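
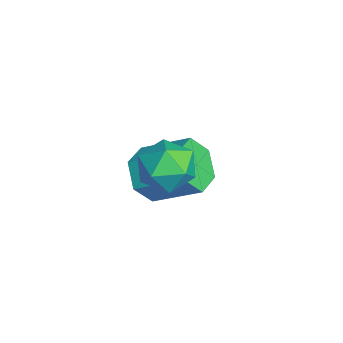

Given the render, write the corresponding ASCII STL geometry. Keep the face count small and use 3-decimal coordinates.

solid 
facet normal -0.723 0.585 0.366
outer loop
vertex -0.444 -3.412 1.079
vertex -0.449 -3.891 1.834
vertex 0.088 -3.18 1.759
endloop
endfacet
facet normal -0.305 0.949 -0.085
outer loop
vertex -0.444 -3.412 1.079
vertex 0.088 -3.18 1.759
vertex 0.397 -3.156 0.921
endloop
endfacet
facet normal -0.323 0.618 -0.717
outer loop
vertex -0.444 -3.412 1.079
vertex 0.397 -3.156 0.921
vertex 0.051 -3.85 0.478
endloop
endfacet
facet normal -0.752 0.051 -0.657
outer loop
vertex -0.444 -3.412 1.079
vertex 0.051 -3.85 0.478
vertex -0.472 -4.305 1.042
endloop
endfacet
facet normal -0.999 0.031 0.013
outer loop
vertex -0.444 -3.412 1.079
vertex -0.472 -4.305 1.042
vertex -0.449 -3.891 1.834
endloop
endfacet
facet normal 0.364 0.918 0.160
outer loop
vertex 0.397 -3.156 0.921
vertex 0.088 -3.18 1.759
vertex 0.912 -3.475 1.578
endloop
endfacet
facet normal -0.312 0.330 0.891
outer loop
vertex 0.088 -3.18 1.759
vertex -0.449 -3.891 1.834
vertex 0.389 -3.93 2.142
endloop
endfacet
facet normal -0.759 -0.568 0.319
outer loop
vertex -0.449 -3.891 1.834
vertex -0.472 -4.305 1.042
vertex 0.043 -4.624 1.699
endloop
endfacet
facet normal -0.359 -0.535 -0.765
outer loop
vertex -0.472 -4.305 1.042
vertex 0.051 -3.85 0.478
vertex 0.352 -4.6 0.861
endloop
endfacet
facet normal 0.334 0.383 -0.861
outer loop
vertex 0.051 -3.85 0.478
vertex 0.397 -3.156 0.921
vertex 0.889 -3.889 0.786
endloop
endfacet
facet normal 0.752 -0.051 0.657
outer loop
vertex 0.884 -4.368 1.541
vertex 0.912 -3.475 1.578
vertex 0.389 -3.93 2.142
endloop
endfacet
facet normal 0.323 -0.618 0.717
outer loop
vertex 0.884 -4.368 1.541
vertex 0.389 -3.93 2.142
vertex 0.043 -4.624 1.699
endloop
endfacet
facet normal 0.305 -0.949 0.085
outer loop
vertex 0.884 -4.368 1.541
vertex 0.043 -4.624 1.699
vertex 0.352 -4.6 0.861
endloop
endfacet
facet normal 0.723 -0.585 -0.366
outer loop
vertex 0.884 -4.368 1.541
vertex 0.352 -4.6 0.861
vertex 0.889 -3.889 0.786
endloop
endfacet
facet normal 0.999 -0.031 -0.013
outer loop
vertex 0.884 -4.368 1.541
vertex 0.889 -3.889 0.786
vertex 0.912 -3.475 1.578
endloop
endfacet
facet normal 0.359 0.535 0.765
outer loop
vertex 0.389 -3.93 2.142
vertex 0.912 -3.475 1.578
vertex 0.088 -3.18 1.759
endloop
endfacet
facet normal -0.334 -0.383 0.861
outer loop
vertex 0.043 -4.624 1.699
vertex 0.389 -3.93 2.142
vertex -0.449 -3.891 1.834
endloop
endfacet
facet normal -0.364 -0.918 -0.160
outer loop
vertex 0.352 -4.6 0.861
vertex 0.043 -4.624 1.699
vertex -0.472 -4.305 1.042
endloop
endfacet
facet normal 0.312 -0.330 -0.891
outer loop
vertex 0.889 -3.889 0.786
vertex 0.352 -4.6 0.861
vertex 0.051 -3.85 0.478
endloop
endfacet
facet normal 0.759 0.568 -0.319
outer loop
vertex 0.912 -3.475 1.578
vertex 0.889 -3.889 0.786
vertex 0.397 -3.156 0.921
endloop
endfacet
facet normal -0.375 -0.770 -0.516
outer loop
vertex -1.851 -4.574 -1.568
vertex -2.631 -4.118 -1.681
vertex -1.962 -4.035 -2.292
endloop
endfacet
facet normal 0.919 -0.235 -0.316
outer loop
vertex -1.851 -4.574 -1.568
vertex -1.962 -4.035 -2.292
vertex -1.21 -3.257 -0.685
endloop
endfacet
facet normal 0.919 -0.237 -0.315
outer loop
vertex -1.21 -3.257 -0.685
vertex -1.962 -4.035 -2.292
vertex -1.32 -2.718 -1.41
endloop
endfacet
facet normal 0.374 0.770 0.516
outer loop
vertex -1.21 -3.257 -0.685
vertex -1.32 -2.718 -1.41
vertex -1.989 -2.802 -0.799
endloop
endfacet
facet normal -0.375 -0.770 -0.516
outer loop
vertex -1.962 -4.035 -2.292
vertex -2.631 -4.118 -1.681
vertex -2.741 -3.579 -2.406
endloop
endfacet
facet normal 0.355 0.395 -0.848
outer loop
vertex -1.962 -4.035 -2.292
vertex -2.741 -3.579 -2.406
vertex -1.32 -2.718 -1.41
endloop
endfacet
facet normal 0.355 0.395 -0.847
outer loop
vertex -1.32 -2.718 -1.41
vertex -2.741 -3.579 -2.406
vertex -2.1 -2.262 -1.524
endloop
endfacet
facet normal 0.375 0.770 0.516
outer loop
vertex -1.32 -2.718 -1.41
vertex -2.1 -2.262 -1.524
vertex -1.989 -2.802 -0.799
endloop
endfacet
facet normal -0.374 -0.770 -0.516
outer loop
vertex -2.741 -3.579 -2.406
vertex -2.631 -4.118 -1.681
vertex -3.41 -3.663 -1.795
endloop
endfacet
facet normal -0.565 0.631 -0.532
outer loop
vertex -2.741 -3.579 -2.406
vertex -3.41 -3.663 -1.795
vertex -2.1 -2.262 -1.524
endloop
endfacet
facet normal -0.565 0.631 -0.531
outer loop
vertex -2.1 -2.262 -1.524
vertex -3.41 -3.663 -1.795
vertex -2.769 -2.346 -0.912
endloop
endfacet
facet normal 0.375 0.770 0.516
outer loop
vertex -2.1 -2.262 -1.524
vertex -2.769 -2.346 -0.912
vertex -1.989 -2.802 -0.799
endloop
endfacet
facet normal -0.374 -0.770 -0.516
outer loop
vertex -3.41 -3.663 -1.795
vertex -2.631 -4.118 -1.681
vertex -3.3 -4.202 -1.07
endloop
endfacet
facet normal -0.919 0.236 0.315
outer loop
vertex -3.41 -3.663 -1.795
vertex -3.3 -4.202 -1.07
vertex -2.769 -2.346 -0.912
endloop
endfacet
facet normal -0.919 0.236 0.317
outer loop
vertex -2.769 -2.346 -0.912
vertex -3.3 -4.202 -1.07
vertex -2.658 -2.885 -0.188
endloop
endfacet
facet normal 0.375 0.770 0.516
outer loop
vertex -2.769 -2.346 -0.912
vertex -2.658 -2.885 -0.188
vertex -1.989 -2.802 -0.799
endloop
endfacet
facet normal -0.375 -0.770 -0.516
outer loop
vertex -3.3 -4.202 -1.07
vertex -2.631 -4.118 -1.681
vertex -2.52 -4.658 -0.956
endloop
endfacet
facet normal -0.355 -0.395 0.848
outer loop
vertex -3.3 -4.202 -1.07
vertex -2.52 -4.658 -0.956
vertex -2.658 -2.885 -0.188
endloop
endfacet
facet normal -0.355 -0.395 0.847
outer loop
vertex -2.658 -2.885 -0.188
vertex -2.52 -4.658 -0.956
vertex -1.879 -3.341 -0.074
endloop
endfacet
facet normal 0.375 0.770 0.516
outer loop
vertex -2.658 -2.885 -0.188
vertex -1.879 -3.341 -0.074
vertex -1.989 -2.802 -0.799
endloop
endfacet
facet normal -0.375 -0.770 -0.516
outer loop
vertex -2.52 -4.658 -0.956
vertex -2.631 -4.118 -1.681
vertex -1.851 -4.574 -1.568
endloop
endfacet
facet normal 0.565 -0.631 0.531
outer loop
vertex -2.52 -4.658 -0.956
vertex -1.851 -4.574 -1.568
vertex -1.879 -3.341 -0.074
endloop
endfacet
facet normal 0.565 -0.631 0.532
outer loop
vertex -1.879 -3.341 -0.074
vertex -1.851 -4.574 -1.568
vertex -1.21 -3.257 -0.685
endloop
endfacet
facet normal 0.374 0.770 0.516
outer loop
vertex -1.879 -3.341 -0.074
vertex -1.21 -3.257 -0.685
vertex -1.989 -2.802 -0.799
endloop
endfacet

endsolid


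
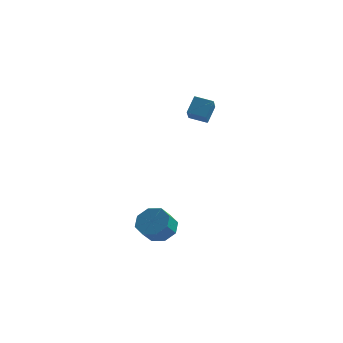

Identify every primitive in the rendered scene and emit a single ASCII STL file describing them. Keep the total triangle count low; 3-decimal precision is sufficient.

solid 
facet normal 0.232 0.660 -0.715
outer loop
vertex -2.969 -2.577 -3.033
vertex -3.846 -2.737 -3.465
vertex -3.509 -2.11 -2.777
endloop
endfacet
facet normal 0.663 0.431 0.613
outer loop
vertex -2.969 -2.577 -3.033
vertex -3.509 -2.11 -2.777
vertex -3.238 -3.342 -2.204
endloop
endfacet
facet normal 0.664 0.430 0.612
outer loop
vertex -3.238 -3.342 -2.204
vertex -3.509 -2.11 -2.777
vertex -3.777 -2.876 -1.947
endloop
endfacet
facet normal -0.230 -0.660 0.715
outer loop
vertex -3.238 -3.342 -2.204
vertex -3.777 -2.876 -1.947
vertex -4.114 -3.503 -2.635
endloop
endfacet
facet normal 0.231 0.660 -0.715
outer loop
vertex -3.509 -2.11 -2.777
vertex -3.846 -2.737 -3.465
vertex -4.245 -2.011 -2.923
endloop
endfacet
facet normal -0.034 0.740 0.672
outer loop
vertex -3.509 -2.11 -2.777
vertex -4.245 -2.011 -2.923
vertex -3.777 -2.876 -1.947
endloop
endfacet
facet normal -0.034 0.740 0.672
outer loop
vertex -3.777 -2.876 -1.947
vertex -4.245 -2.011 -2.923
vertex -4.514 -2.776 -2.094
endloop
endfacet
facet normal -0.232 -0.660 0.715
outer loop
vertex -3.777 -2.876 -1.947
vertex -4.514 -2.776 -2.094
vertex -4.114 -3.503 -2.635
endloop
endfacet
facet normal 0.231 0.660 -0.714
outer loop
vertex -4.245 -2.011 -2.923
vertex -3.846 -2.737 -3.465
vertex -4.748 -2.337 -3.387
endloop
endfacet
facet normal -0.711 0.616 0.338
outer loop
vertex -4.245 -2.011 -2.923
vertex -4.748 -2.337 -3.387
vertex -4.514 -2.776 -2.094
endloop
endfacet
facet normal -0.713 0.615 0.338
outer loop
vertex -4.514 -2.776 -2.094
vertex -4.748 -2.337 -3.387
vertex -5.016 -3.103 -2.558
endloop
endfacet
facet normal -0.231 -0.660 0.715
outer loop
vertex -4.514 -2.776 -2.094
vertex -5.016 -3.103 -2.558
vertex -4.114 -3.503 -2.635
endloop
endfacet
facet normal 0.231 0.660 -0.715
outer loop
vertex -4.748 -2.337 -3.387
vertex -3.846 -2.737 -3.465
vertex -4.722 -2.898 -3.896
endloop
endfacet
facet normal -0.972 0.131 -0.194
outer loop
vertex -4.748 -2.337 -3.387
vertex -4.722 -2.898 -3.896
vertex -5.016 -3.103 -2.558
endloop
endfacet
facet normal -0.972 0.132 -0.193
outer loop
vertex -5.016 -3.103 -2.558
vertex -4.722 -2.898 -3.896
vertex -4.991 -3.663 -3.067
endloop
endfacet
facet normal -0.232 -0.660 0.715
outer loop
vertex -5.016 -3.103 -2.558
vertex -4.991 -3.663 -3.067
vertex -4.114 -3.503 -2.635
endloop
endfacet
facet normal 0.230 0.660 -0.715
outer loop
vertex -4.722 -2.898 -3.896
vertex -3.846 -2.737 -3.465
vertex -4.183 -3.364 -4.153
endloop
endfacet
facet normal -0.664 -0.430 -0.612
outer loop
vertex -4.722 -2.898 -3.896
vertex -4.183 -3.364 -4.153
vertex -4.991 -3.663 -3.067
endloop
endfacet
facet normal -0.663 -0.431 -0.612
outer loop
vertex -4.991 -3.663 -3.067
vertex -4.183 -3.364 -4.153
vertex -4.451 -4.13 -3.323
endloop
endfacet
facet normal -0.232 -0.660 0.715
outer loop
vertex -4.991 -3.663 -3.067
vertex -4.451 -4.13 -3.323
vertex -4.114 -3.503 -2.635
endloop
endfacet
facet normal 0.232 0.660 -0.715
outer loop
vertex -4.183 -3.364 -4.153
vertex -3.846 -2.737 -3.465
vertex -3.446 -3.464 -4.006
endloop
endfacet
facet normal 0.034 -0.740 -0.672
outer loop
vertex -4.183 -3.364 -4.153
vertex -3.446 -3.464 -4.006
vertex -4.451 -4.13 -3.323
endloop
endfacet
facet normal 0.034 -0.740 -0.672
outer loop
vertex -4.451 -4.13 -3.323
vertex -3.446 -3.464 -4.006
vertex -3.715 -4.229 -3.177
endloop
endfacet
facet normal -0.231 -0.660 0.715
outer loop
vertex -4.451 -4.13 -3.323
vertex -3.715 -4.229 -3.177
vertex -4.114 -3.503 -2.635
endloop
endfacet
facet normal 0.231 0.660 -0.715
outer loop
vertex -3.446 -3.464 -4.006
vertex -3.846 -2.737 -3.465
vertex -2.944 -3.137 -3.542
endloop
endfacet
facet normal 0.712 -0.616 -0.337
outer loop
vertex -3.446 -3.464 -4.006
vertex -2.944 -3.137 -3.542
vertex -3.715 -4.229 -3.177
endloop
endfacet
facet normal 0.712 -0.616 -0.339
outer loop
vertex -3.715 -4.229 -3.177
vertex -2.944 -3.137 -3.542
vertex -3.212 -3.903 -2.713
endloop
endfacet
facet normal -0.231 -0.660 0.714
outer loop
vertex -3.715 -4.229 -3.177
vertex -3.212 -3.903 -2.713
vertex -4.114 -3.503 -2.635
endloop
endfacet
facet normal 0.232 0.660 -0.715
outer loop
vertex -2.944 -3.137 -3.542
vertex -3.846 -2.737 -3.465
vertex -2.969 -2.577 -3.033
endloop
endfacet
facet normal 0.972 -0.132 0.193
outer loop
vertex -2.944 -3.137 -3.542
vertex -2.969 -2.577 -3.033
vertex -3.212 -3.903 -2.713
endloop
endfacet
facet normal 0.972 -0.131 0.194
outer loop
vertex -3.212 -3.903 -2.713
vertex -2.969 -2.577 -3.033
vertex -3.238 -3.342 -2.204
endloop
endfacet
facet normal -0.231 -0.660 0.715
outer loop
vertex -3.212 -3.903 -2.713
vertex -3.238 -3.342 -2.204
vertex -4.114 -3.503 -2.635
endloop
endfacet
facet normal -0.971 0.019 0.239
outer loop
vertex -3.234 0.4 3.709
vertex -2.994 1.117 4.628
vertex -3.435 1.644 2.79
endloop
endfacet
facet normal -0.202 -0.603 -0.772
outer loop
vertex -2.386 1.623 2.532
vertex -3.234 0.4 3.709
vertex -3.435 1.644 2.79
endloop
endfacet
facet normal -0.971 0.019 0.239
outer loop
vertex -3.435 1.644 2.79
vertex -2.994 1.117 4.628
vertex -3.195 2.361 3.709
endloop
endfacet
facet normal -0.129 0.798 -0.589
outer loop
vertex -3.195 2.361 3.709
vertex -2.386 1.623 2.532
vertex -3.435 1.644 2.79
endloop
endfacet
facet normal 0.129 -0.798 0.589
outer loop
vertex -3.234 0.4 3.709
vertex -1.945 1.096 4.37
vertex -2.994 1.117 4.628
endloop
endfacet
facet normal -0.202 -0.603 -0.772
outer loop
vertex -2.185 0.379 3.451
vertex -3.234 0.4 3.709
vertex -2.386 1.623 2.532
endloop
endfacet
facet normal 0.129 -0.798 0.589
outer loop
vertex -2.185 0.379 3.451
vertex -1.945 1.096 4.37
vertex -3.234 0.4 3.709
endloop
endfacet
facet normal 0.202 0.603 0.772
outer loop
vertex -2.994 1.117 4.628
vertex -1.945 1.096 4.37
vertex -3.195 2.361 3.709
endloop
endfacet
facet normal -0.129 0.798 -0.589
outer loop
vertex -2.146 2.34 3.451
vertex -2.386 1.623 2.532
vertex -3.195 2.361 3.709
endloop
endfacet
facet normal 0.202 0.603 0.772
outer loop
vertex -3.195 2.361 3.709
vertex -1.945 1.096 4.37
vertex -2.146 2.34 3.451
endloop
endfacet
facet normal 0.971 -0.019 -0.239
outer loop
vertex -2.146 2.34 3.451
vertex -2.185 0.379 3.451
vertex -2.386 1.623 2.532
endloop
endfacet
facet normal 0.971 -0.019 -0.239
outer loop
vertex -1.945 1.096 4.37
vertex -2.185 0.379 3.451
vertex -2.146 2.34 3.451
endloop
endfacet

endsolid


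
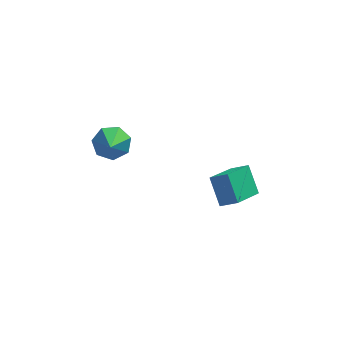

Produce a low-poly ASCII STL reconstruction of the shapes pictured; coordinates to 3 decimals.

solid 
facet normal -0.523 -0.738 0.426
outer loop
vertex 3.305 -0.041 -2.396
vertex 2.876 0.915 -1.267
vertex 2.531 0.213 -2.905
endloop
endfacet
facet normal 0.278 -0.621 -0.733
outer loop
vertex 3.544 1.645 -3.733
vertex 3.305 -0.041 -2.396
vertex 2.531 0.213 -2.905
endloop
endfacet
facet normal -0.523 -0.738 0.426
outer loop
vertex 2.531 0.213 -2.905
vertex 2.876 0.915 -1.267
vertex 2.102 1.169 -1.776
endloop
endfacet
facet normal -0.806 0.264 -0.530
outer loop
vertex 2.102 1.169 -1.776
vertex 3.544 1.645 -3.733
vertex 2.531 0.213 -2.905
endloop
endfacet
facet normal 0.806 -0.264 0.530
outer loop
vertex 3.305 -0.041 -2.396
vertex 3.889 2.347 -2.095
vertex 2.876 0.915 -1.267
endloop
endfacet
facet normal 0.278 -0.621 -0.733
outer loop
vertex 4.318 1.391 -3.224
vertex 3.305 -0.041 -2.396
vertex 3.544 1.645 -3.733
endloop
endfacet
facet normal 0.806 -0.264 0.530
outer loop
vertex 4.318 1.391 -3.224
vertex 3.889 2.347 -2.095
vertex 3.305 -0.041 -2.396
endloop
endfacet
facet normal -0.278 0.621 0.733
outer loop
vertex 2.876 0.915 -1.267
vertex 3.889 2.347 -2.095
vertex 2.102 1.169 -1.776
endloop
endfacet
facet normal -0.806 0.264 -0.530
outer loop
vertex 3.115 2.601 -2.604
vertex 3.544 1.645 -3.733
vertex 2.102 1.169 -1.776
endloop
endfacet
facet normal -0.278 0.621 0.733
outer loop
vertex 2.102 1.169 -1.776
vertex 3.889 2.347 -2.095
vertex 3.115 2.601 -2.604
endloop
endfacet
facet normal 0.523 0.738 -0.426
outer loop
vertex 3.115 2.601 -2.604
vertex 4.318 1.391 -3.224
vertex 3.544 1.645 -3.733
endloop
endfacet
facet normal 0.523 0.738 -0.426
outer loop
vertex 3.889 2.347 -2.095
vertex 4.318 1.391 -3.224
vertex 3.115 2.601 -2.604
endloop
endfacet
facet normal 0.009 0.778 -0.628
outer loop
vertex -1.468 1.372 -0.049
vertex -2.201 1.694 0.339
vertex -1.349 1.85 0.545
endloop
endfacet
facet normal 0.916 -0.381 0.123
outer loop
vertex -1.468 1.372 -0.049
vertex -1.349 1.85 0.545
vertex -2.219 0.106 1.621
endloop
endfacet
facet normal 0.009 0.778 -0.628
outer loop
vertex -1.349 1.85 0.545
vertex -2.201 1.694 0.339
vertex -1.872 2.211 0.985
endloop
endfacet
facet normal 0.682 0.106 0.724
outer loop
vertex -1.349 1.85 0.545
vertex -1.872 2.211 0.985
vertex -2.219 0.106 1.621
endloop
endfacet
facet normal 0.009 0.778 -0.628
outer loop
vertex -1.872 2.211 0.985
vertex -2.201 1.694 0.339
vertex -2.642 2.182 0.938
endloop
endfacet
facet normal -0.069 0.299 0.952
outer loop
vertex -1.872 2.211 0.985
vertex -2.642 2.182 0.938
vertex -2.219 0.106 1.621
endloop
endfacet
facet normal 0.009 0.778 -0.628
outer loop
vertex -2.642 2.182 0.938
vertex -2.201 1.694 0.339
vertex -3.08 1.786 0.441
endloop
endfacet
facet normal -0.770 0.053 0.636
outer loop
vertex -2.642 2.182 0.938
vertex -3.08 1.786 0.441
vertex -2.219 0.106 1.621
endloop
endfacet
facet normal 0.009 0.778 -0.628
outer loop
vertex -3.08 1.786 0.441
vertex -2.201 1.694 0.339
vertex -2.856 1.32 -0.133
endloop
endfacet
facet normal -0.894 -0.448 0.015
outer loop
vertex -3.08 1.786 0.441
vertex -2.856 1.32 -0.133
vertex -2.219 0.106 1.621
endloop
endfacet
facet normal 0.009 0.778 -0.628
outer loop
vertex -2.856 1.32 -0.133
vertex -2.201 1.694 0.339
vertex -2.139 1.136 -0.351
endloop
endfacet
facet normal -0.347 -0.825 -0.445
outer loop
vertex -2.856 1.32 -0.133
vertex -2.139 1.136 -0.351
vertex -2.219 0.106 1.621
endloop
endfacet
facet normal 0.009 0.778 -0.628
outer loop
vertex -2.139 1.136 -0.351
vertex -2.201 1.694 0.339
vertex -1.468 1.372 -0.049
endloop
endfacet
facet normal 0.458 -0.795 -0.397
outer loop
vertex -2.139 1.136 -0.351
vertex -1.468 1.372 -0.049
vertex -2.219 0.106 1.621
endloop
endfacet

endsolid


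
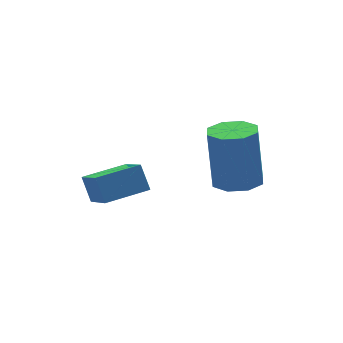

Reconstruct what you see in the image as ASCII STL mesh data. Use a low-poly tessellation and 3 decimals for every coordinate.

solid 
facet normal -0.993 0.099 -0.072
outer loop
vertex -2.702 0.702 1.062
vertex -2.697 1.287 1.797
vertex -2.492 2.037 -0.002
endloop
endfacet
facet normal -0.005 -0.623 -0.782
outer loop
vertex -1.043 1.893 0.103
vertex -2.702 0.702 1.062
vertex -2.492 2.037 -0.002
endloop
endfacet
facet normal -0.993 0.099 -0.072
outer loop
vertex -2.492 2.037 -0.002
vertex -2.697 1.287 1.797
vertex -2.487 2.622 0.733
endloop
endfacet
facet normal 0.122 0.776 -0.619
outer loop
vertex -2.487 2.622 0.733
vertex -1.043 1.893 0.103
vertex -2.492 2.037 -0.002
endloop
endfacet
facet normal -0.122 -0.776 0.619
outer loop
vertex -2.702 0.702 1.062
vertex -1.248 1.143 1.902
vertex -2.697 1.287 1.797
endloop
endfacet
facet normal -0.005 -0.623 -0.782
outer loop
vertex -1.253 0.558 1.167
vertex -2.702 0.702 1.062
vertex -1.043 1.893 0.103
endloop
endfacet
facet normal -0.122 -0.776 0.619
outer loop
vertex -1.253 0.558 1.167
vertex -1.248 1.143 1.902
vertex -2.702 0.702 1.062
endloop
endfacet
facet normal 0.005 0.623 0.782
outer loop
vertex -2.697 1.287 1.797
vertex -1.248 1.143 1.902
vertex -2.487 2.622 0.733
endloop
endfacet
facet normal 0.122 0.776 -0.619
outer loop
vertex -1.038 2.478 0.838
vertex -1.043 1.893 0.103
vertex -2.487 2.622 0.733
endloop
endfacet
facet normal 0.005 0.623 0.782
outer loop
vertex -2.487 2.622 0.733
vertex -1.248 1.143 1.902
vertex -1.038 2.478 0.838
endloop
endfacet
facet normal 0.993 -0.099 0.072
outer loop
vertex -1.038 2.478 0.838
vertex -1.253 0.558 1.167
vertex -1.043 1.893 0.103
endloop
endfacet
facet normal 0.993 -0.099 0.072
outer loop
vertex -1.248 1.143 1.902
vertex -1.253 0.558 1.167
vertex -1.038 2.478 0.838
endloop
endfacet
facet normal -0.055 -0.266 -0.962
outer loop
vertex 1.904 -0.725 1.018
vertex 1.413 -0.085 0.869
vertex 2.223 -0.209 0.857
endloop
endfacet
facet normal 0.859 -0.503 0.090
outer loop
vertex 1.904 -0.725 1.018
vertex 2.223 -0.209 0.857
vertex 2.018 -0.175 3.0
endloop
endfacet
facet normal 0.859 -0.503 0.090
outer loop
vertex 2.018 -0.175 3.0
vertex 2.223 -0.209 0.857
vertex 2.337 0.341 2.839
endloop
endfacet
facet normal 0.055 0.266 0.962
outer loop
vertex 2.018 -0.175 3.0
vertex 2.337 0.341 2.839
vertex 1.527 0.465 2.851
endloop
endfacet
facet normal -0.055 -0.267 -0.962
outer loop
vertex 2.223 -0.209 0.857
vertex 1.413 -0.085 0.869
vertex 2.068 0.379 0.703
endloop
endfacet
facet normal 0.967 0.224 -0.118
outer loop
vertex 2.223 -0.209 0.857
vertex 2.068 0.379 0.703
vertex 2.337 0.341 2.839
endloop
endfacet
facet normal 0.967 0.224 -0.118
outer loop
vertex 2.337 0.341 2.839
vertex 2.068 0.379 0.703
vertex 2.182 0.929 2.684
endloop
endfacet
facet normal 0.055 0.268 0.962
outer loop
vertex 2.337 0.341 2.839
vertex 2.182 0.929 2.684
vertex 1.527 0.465 2.851
endloop
endfacet
facet normal -0.055 -0.267 -0.962
outer loop
vertex 2.068 0.379 0.703
vertex 1.413 -0.085 0.869
vertex 1.529 0.695 0.646
endloop
endfacet
facet normal 0.509 0.821 -0.257
outer loop
vertex 2.068 0.379 0.703
vertex 1.529 0.695 0.646
vertex 2.182 0.929 2.684
endloop
endfacet
facet normal 0.508 0.822 -0.257
outer loop
vertex 2.182 0.929 2.684
vertex 1.529 0.695 0.646
vertex 1.643 1.245 2.628
endloop
endfacet
facet normal 0.056 0.267 0.962
outer loop
vertex 2.182 0.929 2.684
vertex 1.643 1.245 2.628
vertex 1.527 0.465 2.851
endloop
endfacet
facet normal -0.056 -0.267 -0.962
outer loop
vertex 1.529 0.695 0.646
vertex 1.413 -0.085 0.869
vertex 0.922 0.555 0.72
endloop
endfacet
facet normal -0.246 0.937 -0.246
outer loop
vertex 1.529 0.695 0.646
vertex 0.922 0.555 0.72
vertex 1.643 1.245 2.628
endloop
endfacet
facet normal -0.246 0.937 -0.246
outer loop
vertex 1.643 1.245 2.628
vertex 0.922 0.555 0.72
vertex 1.036 1.105 2.702
endloop
endfacet
facet normal 0.056 0.267 0.962
outer loop
vertex 1.643 1.245 2.628
vertex 1.036 1.105 2.702
vertex 1.527 0.465 2.851
endloop
endfacet
facet normal -0.055 -0.266 -0.962
outer loop
vertex 0.922 0.555 0.72
vertex 1.413 -0.085 0.869
vertex 0.603 0.039 0.881
endloop
endfacet
facet normal -0.859 0.503 -0.090
outer loop
vertex 0.922 0.555 0.72
vertex 0.603 0.039 0.881
vertex 1.036 1.105 2.702
endloop
endfacet
facet normal -0.859 0.503 -0.090
outer loop
vertex 1.036 1.105 2.702
vertex 0.603 0.039 0.881
vertex 0.717 0.589 2.863
endloop
endfacet
facet normal 0.055 0.266 0.962
outer loop
vertex 1.036 1.105 2.702
vertex 0.717 0.589 2.863
vertex 1.527 0.465 2.851
endloop
endfacet
facet normal -0.055 -0.268 -0.962
outer loop
vertex 0.603 0.039 0.881
vertex 1.413 -0.085 0.869
vertex 0.758 -0.549 1.036
endloop
endfacet
facet normal -0.967 -0.224 0.118
outer loop
vertex 0.603 0.039 0.881
vertex 0.758 -0.549 1.036
vertex 0.717 0.589 2.863
endloop
endfacet
facet normal -0.967 -0.224 0.118
outer loop
vertex 0.717 0.589 2.863
vertex 0.758 -0.549 1.036
vertex 0.872 0.001 3.017
endloop
endfacet
facet normal 0.055 0.267 0.962
outer loop
vertex 0.717 0.589 2.863
vertex 0.872 0.001 3.017
vertex 1.527 0.465 2.851
endloop
endfacet
facet normal -0.056 -0.267 -0.962
outer loop
vertex 0.758 -0.549 1.036
vertex 1.413 -0.085 0.869
vertex 1.297 -0.865 1.092
endloop
endfacet
facet normal -0.508 -0.822 0.257
outer loop
vertex 0.758 -0.549 1.036
vertex 1.297 -0.865 1.092
vertex 0.872 0.001 3.017
endloop
endfacet
facet normal -0.509 -0.822 0.257
outer loop
vertex 0.872 0.001 3.017
vertex 1.297 -0.865 1.092
vertex 1.411 -0.315 3.074
endloop
endfacet
facet normal 0.055 0.267 0.962
outer loop
vertex 0.872 0.001 3.017
vertex 1.411 -0.315 3.074
vertex 1.527 0.465 2.851
endloop
endfacet
facet normal -0.056 -0.267 -0.962
outer loop
vertex 1.297 -0.865 1.092
vertex 1.413 -0.085 0.869
vertex 1.904 -0.725 1.018
endloop
endfacet
facet normal 0.246 -0.937 0.246
outer loop
vertex 1.297 -0.865 1.092
vertex 1.904 -0.725 1.018
vertex 1.411 -0.315 3.074
endloop
endfacet
facet normal 0.246 -0.937 0.246
outer loop
vertex 1.411 -0.315 3.074
vertex 1.904 -0.725 1.018
vertex 2.018 -0.175 3.0
endloop
endfacet
facet normal 0.056 0.267 0.962
outer loop
vertex 1.411 -0.315 3.074
vertex 2.018 -0.175 3.0
vertex 1.527 0.465 2.851
endloop
endfacet

endsolid


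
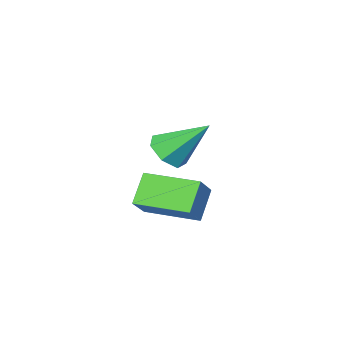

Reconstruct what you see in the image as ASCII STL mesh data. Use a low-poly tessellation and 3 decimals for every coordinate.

solid 
facet normal -0.603 0.798 -0.006
outer loop
vertex -0.502 0.522 0.276
vertex 0.251 1.083 -0.789
vertex -1.295 -0.083 -0.604
endloop
endfacet
facet normal -0.531 -0.395 0.750
outer loop
vertex -0.011 -1.783 -0.591
vertex -0.502 0.522 0.276
vertex -1.295 -0.083 -0.604
endloop
endfacet
facet normal -0.603 0.798 -0.006
outer loop
vertex -1.295 -0.083 -0.604
vertex 0.251 1.083 -0.789
vertex -0.541 0.478 -1.669
endloop
endfacet
facet normal -0.596 -0.455 -0.662
outer loop
vertex -0.541 0.478 -1.669
vertex -0.011 -1.783 -0.591
vertex -1.295 -0.083 -0.604
endloop
endfacet
facet normal 0.596 0.455 0.661
outer loop
vertex -0.502 0.522 0.276
vertex 1.535 -0.617 -0.776
vertex 0.251 1.083 -0.789
endloop
endfacet
facet normal -0.531 -0.395 0.750
outer loop
vertex 0.781 -1.178 0.289
vertex -0.502 0.522 0.276
vertex -0.011 -1.783 -0.591
endloop
endfacet
facet normal 0.596 0.455 0.662
outer loop
vertex 0.781 -1.178 0.289
vertex 1.535 -0.617 -0.776
vertex -0.502 0.522 0.276
endloop
endfacet
facet normal 0.531 0.395 -0.750
outer loop
vertex 0.251 1.083 -0.789
vertex 1.535 -0.617 -0.776
vertex -0.541 0.478 -1.669
endloop
endfacet
facet normal -0.596 -0.455 -0.661
outer loop
vertex 0.742 -1.222 -1.656
vertex -0.011 -1.783 -0.591
vertex -0.541 0.478 -1.669
endloop
endfacet
facet normal 0.531 0.395 -0.750
outer loop
vertex -0.541 0.478 -1.669
vertex 1.535 -0.617 -0.776
vertex 0.742 -1.222 -1.656
endloop
endfacet
facet normal 0.603 -0.798 0.006
outer loop
vertex 0.742 -1.222 -1.656
vertex 0.781 -1.178 0.289
vertex -0.011 -1.783 -0.591
endloop
endfacet
facet normal 0.602 -0.798 0.006
outer loop
vertex 1.535 -0.617 -0.776
vertex 0.781 -1.178 0.289
vertex 0.742 -1.222 -1.656
endloop
endfacet
facet normal 0.503 -0.508 -0.699
outer loop
vertex 1.99 2.229 2.613
vertex 1.411 1.634 2.629
vertex 1.44 2.315 2.155
endloop
endfacet
facet normal 0.199 0.978 -0.056
outer loop
vertex 1.99 2.229 2.613
vertex 1.44 2.315 2.155
vertex 0.429 2.626 3.991
endloop
endfacet
facet normal 0.503 -0.508 -0.699
outer loop
vertex 1.44 2.315 2.155
vertex 1.411 1.634 2.629
vertex 0.869 1.889 2.054
endloop
endfacet
facet normal -0.500 0.766 -0.405
outer loop
vertex 1.44 2.315 2.155
vertex 0.869 1.889 2.054
vertex 0.429 2.626 3.991
endloop
endfacet
facet normal 0.503 -0.507 -0.699
outer loop
vertex 0.869 1.889 2.054
vertex 1.411 1.634 2.629
vertex 0.706 1.271 2.385
endloop
endfacet
facet normal -0.959 0.113 -0.261
outer loop
vertex 0.869 1.889 2.054
vertex 0.706 1.271 2.385
vertex 0.429 2.626 3.991
endloop
endfacet
facet normal 0.504 -0.508 -0.698
outer loop
vertex 0.706 1.271 2.385
vertex 1.411 1.634 2.629
vertex 1.073 0.927 2.9
endloop
endfacet
facet normal -0.832 -0.487 0.267
outer loop
vertex 0.706 1.271 2.385
vertex 1.073 0.927 2.9
vertex 0.429 2.626 3.991
endloop
endfacet
facet normal 0.503 -0.508 -0.699
outer loop
vertex 1.073 0.927 2.9
vertex 1.411 1.634 2.629
vertex 1.695 1.115 3.211
endloop
endfacet
facet normal -0.215 -0.584 0.783
outer loop
vertex 1.073 0.927 2.9
vertex 1.695 1.115 3.211
vertex 0.429 2.626 3.991
endloop
endfacet
facet normal 0.503 -0.508 -0.699
outer loop
vertex 1.695 1.115 3.211
vertex 1.411 1.634 2.629
vertex 2.103 1.695 3.083
endloop
endfacet
facet normal 0.429 -0.104 0.897
outer loop
vertex 1.695 1.115 3.211
vertex 2.103 1.695 3.083
vertex 0.429 2.626 3.991
endloop
endfacet
facet normal 0.503 -0.508 -0.699
outer loop
vertex 2.103 1.695 3.083
vertex 1.411 1.634 2.629
vertex 1.99 2.229 2.613
endloop
endfacet
facet normal 0.613 0.591 0.524
outer loop
vertex 2.103 1.695 3.083
vertex 1.99 2.229 2.613
vertex 0.429 2.626 3.991
endloop
endfacet

endsolid


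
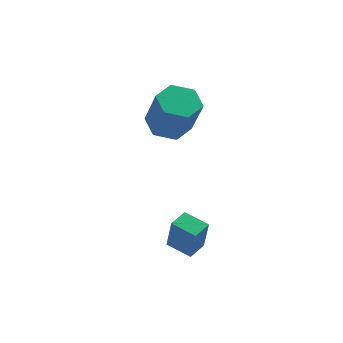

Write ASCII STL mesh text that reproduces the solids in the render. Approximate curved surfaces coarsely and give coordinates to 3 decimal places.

solid 
facet normal -0.235 0.387 -0.892
outer loop
vertex 3.064 2.831 1.982
vertex 2.052 2.856 2.259
vertex 2.67 3.682 2.455
endloop
endfacet
facet normal 0.897 0.440 -0.045
outer loop
vertex 3.064 2.831 1.982
vertex 2.67 3.682 2.455
vertex 3.581 1.98 3.944
endloop
endfacet
facet normal 0.896 0.441 -0.045
outer loop
vertex 3.581 1.98 3.944
vertex 2.67 3.682 2.455
vertex 3.186 2.831 4.417
endloop
endfacet
facet normal 0.235 -0.387 0.892
outer loop
vertex 3.581 1.98 3.944
vertex 3.186 2.831 4.417
vertex 2.568 2.004 4.221
endloop
endfacet
facet normal -0.235 0.387 -0.892
outer loop
vertex 2.67 3.682 2.455
vertex 2.052 2.856 2.259
vertex 1.657 3.706 2.732
endloop
endfacet
facet normal 0.122 0.922 0.368
outer loop
vertex 2.67 3.682 2.455
vertex 1.657 3.706 2.732
vertex 3.186 2.831 4.417
endloop
endfacet
facet normal 0.122 0.922 0.368
outer loop
vertex 3.186 2.831 4.417
vertex 1.657 3.706 2.732
vertex 2.174 2.855 4.694
endloop
endfacet
facet normal 0.235 -0.387 0.892
outer loop
vertex 3.186 2.831 4.417
vertex 2.174 2.855 4.694
vertex 2.568 2.004 4.221
endloop
endfacet
facet normal -0.235 0.387 -0.892
outer loop
vertex 1.657 3.706 2.732
vertex 2.052 2.856 2.259
vertex 1.039 2.88 2.536
endloop
endfacet
facet normal -0.774 0.481 0.412
outer loop
vertex 1.657 3.706 2.732
vertex 1.039 2.88 2.536
vertex 2.174 2.855 4.694
endloop
endfacet
facet normal -0.774 0.481 0.412
outer loop
vertex 2.174 2.855 4.694
vertex 1.039 2.88 2.536
vertex 1.556 2.029 4.498
endloop
endfacet
facet normal 0.235 -0.387 0.892
outer loop
vertex 2.174 2.855 4.694
vertex 1.556 2.029 4.498
vertex 2.568 2.004 4.221
endloop
endfacet
facet normal -0.235 0.387 -0.892
outer loop
vertex 1.039 2.88 2.536
vertex 2.052 2.856 2.259
vertex 1.434 2.029 2.063
endloop
endfacet
facet normal -0.896 -0.441 0.045
outer loop
vertex 1.039 2.88 2.536
vertex 1.434 2.029 2.063
vertex 1.556 2.029 4.498
endloop
endfacet
facet normal -0.897 -0.440 0.045
outer loop
vertex 1.556 2.029 4.498
vertex 1.434 2.029 2.063
vertex 1.95 1.178 4.025
endloop
endfacet
facet normal 0.235 -0.387 0.892
outer loop
vertex 1.556 2.029 4.498
vertex 1.95 1.178 4.025
vertex 2.568 2.004 4.221
endloop
endfacet
facet normal -0.235 0.387 -0.892
outer loop
vertex 1.434 2.029 2.063
vertex 2.052 2.856 2.259
vertex 2.446 2.005 1.786
endloop
endfacet
facet normal -0.122 -0.922 -0.368
outer loop
vertex 1.434 2.029 2.063
vertex 2.446 2.005 1.786
vertex 1.95 1.178 4.025
endloop
endfacet
facet normal -0.122 -0.922 -0.368
outer loop
vertex 1.95 1.178 4.025
vertex 2.446 2.005 1.786
vertex 2.963 1.154 3.748
endloop
endfacet
facet normal 0.235 -0.387 0.892
outer loop
vertex 1.95 1.178 4.025
vertex 2.963 1.154 3.748
vertex 2.568 2.004 4.221
endloop
endfacet
facet normal -0.235 0.387 -0.892
outer loop
vertex 2.446 2.005 1.786
vertex 2.052 2.856 2.259
vertex 3.064 2.831 1.982
endloop
endfacet
facet normal 0.774 -0.481 -0.412
outer loop
vertex 2.446 2.005 1.786
vertex 3.064 2.831 1.982
vertex 2.963 1.154 3.748
endloop
endfacet
facet normal 0.774 -0.481 -0.412
outer loop
vertex 2.963 1.154 3.748
vertex 3.064 2.831 1.982
vertex 3.581 1.98 3.944
endloop
endfacet
facet normal 0.235 -0.387 0.892
outer loop
vertex 2.963 1.154 3.748
vertex 3.581 1.98 3.944
vertex 2.568 2.004 4.221
endloop
endfacet
facet normal -0.829 0.508 0.236
outer loop
vertex 2.378 -2.372 -0.439
vertex 2.902 -1.578 -0.307
vertex 2.167 -1.962 -2.065
endloop
endfacet
facet normal -0.546 -0.826 -0.138
outer loop
vertex 3.178 -2.582 -2.353
vertex 2.378 -2.372 -0.439
vertex 2.167 -1.962 -2.065
endloop
endfacet
facet normal -0.829 0.508 0.236
outer loop
vertex 2.167 -1.962 -2.065
vertex 2.902 -1.578 -0.307
vertex 2.691 -1.168 -1.933
endloop
endfacet
facet normal -0.125 0.243 -0.962
outer loop
vertex 2.691 -1.168 -1.933
vertex 3.178 -2.582 -2.353
vertex 2.167 -1.962 -2.065
endloop
endfacet
facet normal 0.125 -0.243 0.962
outer loop
vertex 2.378 -2.372 -0.439
vertex 3.913 -2.198 -0.595
vertex 2.902 -1.578 -0.307
endloop
endfacet
facet normal -0.546 -0.826 -0.138
outer loop
vertex 3.389 -2.992 -0.727
vertex 2.378 -2.372 -0.439
vertex 3.178 -2.582 -2.353
endloop
endfacet
facet normal 0.125 -0.243 0.962
outer loop
vertex 3.389 -2.992 -0.727
vertex 3.913 -2.198 -0.595
vertex 2.378 -2.372 -0.439
endloop
endfacet
facet normal 0.546 0.826 0.138
outer loop
vertex 2.902 -1.578 -0.307
vertex 3.913 -2.198 -0.595
vertex 2.691 -1.168 -1.933
endloop
endfacet
facet normal -0.125 0.243 -0.962
outer loop
vertex 3.702 -1.788 -2.221
vertex 3.178 -2.582 -2.353
vertex 2.691 -1.168 -1.933
endloop
endfacet
facet normal 0.546 0.826 0.138
outer loop
vertex 2.691 -1.168 -1.933
vertex 3.913 -2.198 -0.595
vertex 3.702 -1.788 -2.221
endloop
endfacet
facet normal 0.829 -0.508 -0.236
outer loop
vertex 3.702 -1.788 -2.221
vertex 3.389 -2.992 -0.727
vertex 3.178 -2.582 -2.353
endloop
endfacet
facet normal 0.829 -0.508 -0.236
outer loop
vertex 3.913 -2.198 -0.595
vertex 3.389 -2.992 -0.727
vertex 3.702 -1.788 -2.221
endloop
endfacet

endsolid


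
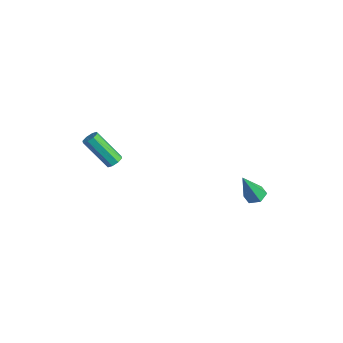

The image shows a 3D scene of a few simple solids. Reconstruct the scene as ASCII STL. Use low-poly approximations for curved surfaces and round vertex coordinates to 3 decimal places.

solid 
facet normal 0.027 0.415 -0.910
outer loop
vertex 2.567 3.605 -1.989
vertex 1.888 3.721 -1.956
vertex 2.331 4.197 -1.726
endloop
endfacet
facet normal 0.895 0.175 0.410
outer loop
vertex 2.567 3.605 -1.989
vertex 2.331 4.197 -1.726
vertex 1.832 2.859 -0.064
endloop
endfacet
facet normal 0.027 0.414 -0.910
outer loop
vertex 2.331 4.197 -1.726
vertex 1.888 3.721 -1.956
vertex 1.652 4.314 -1.693
endloop
endfacet
facet normal 0.160 0.745 0.648
outer loop
vertex 2.331 4.197 -1.726
vertex 1.652 4.314 -1.693
vertex 1.832 2.859 -0.064
endloop
endfacet
facet normal 0.027 0.414 -0.910
outer loop
vertex 1.652 4.314 -1.693
vertex 1.888 3.721 -1.956
vertex 1.209 3.838 -1.923
endloop
endfacet
facet normal -0.744 0.456 0.489
outer loop
vertex 1.652 4.314 -1.693
vertex 1.209 3.838 -1.923
vertex 1.832 2.859 -0.064
endloop
endfacet
facet normal 0.027 0.414 -0.910
outer loop
vertex 1.209 3.838 -1.923
vertex 1.888 3.721 -1.956
vertex 1.445 3.245 -2.186
endloop
endfacet
facet normal -0.910 -0.403 0.093
outer loop
vertex 1.209 3.838 -1.923
vertex 1.445 3.245 -2.186
vertex 1.832 2.859 -0.064
endloop
endfacet
facet normal 0.027 0.415 -0.910
outer loop
vertex 1.445 3.245 -2.186
vertex 1.888 3.721 -1.956
vertex 2.124 3.129 -2.219
endloop
endfacet
facet normal -0.173 -0.974 -0.146
outer loop
vertex 1.445 3.245 -2.186
vertex 2.124 3.129 -2.219
vertex 1.832 2.859 -0.064
endloop
endfacet
facet normal 0.027 0.415 -0.910
outer loop
vertex 2.124 3.129 -2.219
vertex 1.888 3.721 -1.956
vertex 2.567 3.605 -1.989
endloop
endfacet
facet normal 0.729 -0.685 0.013
outer loop
vertex 2.124 3.129 -2.219
vertex 2.567 3.605 -1.989
vertex 1.832 2.859 -0.064
endloop
endfacet
facet normal 0.532 0.385 -0.754
outer loop
vertex -0.72 -3.868 2.268
vertex -1.085 -3.505 2.196
vertex -0.653 -3.54 2.483
endloop
endfacet
facet normal 0.829 -0.415 0.374
outer loop
vertex -0.72 -3.868 2.268
vertex -0.653 -3.54 2.483
vertex -1.87 -4.698 3.897
endloop
endfacet
facet normal 0.829 -0.415 0.374
outer loop
vertex -1.87 -4.698 3.897
vertex -0.653 -3.54 2.483
vertex -1.803 -4.37 4.112
endloop
endfacet
facet normal -0.533 -0.385 0.753
outer loop
vertex -1.87 -4.698 3.897
vertex -1.803 -4.37 4.112
vertex -2.235 -4.335 3.824
endloop
endfacet
facet normal 0.532 0.383 -0.755
outer loop
vertex -0.653 -3.54 2.483
vertex -1.085 -3.505 2.196
vertex -0.839 -3.191 2.529
endloop
endfacet
facet normal 0.706 0.291 0.646
outer loop
vertex -0.653 -3.54 2.483
vertex -0.839 -3.191 2.529
vertex -1.803 -4.37 4.112
endloop
endfacet
facet normal 0.706 0.291 0.646
outer loop
vertex -1.803 -4.37 4.112
vertex -0.839 -3.191 2.529
vertex -1.989 -4.021 4.158
endloop
endfacet
facet normal -0.534 -0.384 0.754
outer loop
vertex -1.803 -4.37 4.112
vertex -1.989 -4.021 4.158
vertex -2.235 -4.335 3.824
endloop
endfacet
facet normal 0.532 0.383 -0.755
outer loop
vertex -0.839 -3.191 2.529
vertex -1.085 -3.505 2.196
vertex -1.169 -3.026 2.38
endloop
endfacet
facet normal 0.169 0.825 0.539
outer loop
vertex -0.839 -3.191 2.529
vertex -1.169 -3.026 2.38
vertex -1.989 -4.021 4.158
endloop
endfacet
facet normal 0.169 0.825 0.539
outer loop
vertex -1.989 -4.021 4.158
vertex -1.169 -3.026 2.38
vertex -2.319 -3.856 4.009
endloop
endfacet
facet normal -0.533 -0.385 0.754
outer loop
vertex -1.989 -4.021 4.158
vertex -2.319 -3.856 4.009
vertex -2.235 -4.335 3.824
endloop
endfacet
facet normal 0.532 0.383 -0.755
outer loop
vertex -1.169 -3.026 2.38
vertex -1.085 -3.505 2.196
vertex -1.45 -3.142 2.123
endloop
endfacet
facet normal -0.468 0.876 0.116
outer loop
vertex -1.169 -3.026 2.38
vertex -1.45 -3.142 2.123
vertex -2.319 -3.856 4.009
endloop
endfacet
facet normal -0.468 0.876 0.116
outer loop
vertex -2.319 -3.856 4.009
vertex -1.45 -3.142 2.123
vertex -2.6 -3.972 3.752
endloop
endfacet
facet normal -0.531 -0.385 0.755
outer loop
vertex -2.319 -3.856 4.009
vertex -2.6 -3.972 3.752
vertex -2.235 -4.335 3.824
endloop
endfacet
facet normal 0.533 0.385 -0.753
outer loop
vertex -1.45 -3.142 2.123
vertex -1.085 -3.505 2.196
vertex -1.517 -3.47 1.908
endloop
endfacet
facet normal -0.829 0.415 -0.374
outer loop
vertex -1.45 -3.142 2.123
vertex -1.517 -3.47 1.908
vertex -2.6 -3.972 3.752
endloop
endfacet
facet normal -0.829 0.415 -0.374
outer loop
vertex -2.6 -3.972 3.752
vertex -1.517 -3.47 1.908
vertex -2.667 -4.3 3.537
endloop
endfacet
facet normal -0.532 -0.385 0.754
outer loop
vertex -2.6 -3.972 3.752
vertex -2.667 -4.3 3.537
vertex -2.235 -4.335 3.824
endloop
endfacet
facet normal 0.534 0.384 -0.754
outer loop
vertex -1.517 -3.47 1.908
vertex -1.085 -3.505 2.196
vertex -1.331 -3.819 1.862
endloop
endfacet
facet normal -0.706 -0.291 -0.646
outer loop
vertex -1.517 -3.47 1.908
vertex -1.331 -3.819 1.862
vertex -2.667 -4.3 3.537
endloop
endfacet
facet normal -0.706 -0.291 -0.646
outer loop
vertex -2.667 -4.3 3.537
vertex -1.331 -3.819 1.862
vertex -2.481 -4.649 3.491
endloop
endfacet
facet normal -0.532 -0.383 0.755
outer loop
vertex -2.667 -4.3 3.537
vertex -2.481 -4.649 3.491
vertex -2.235 -4.335 3.824
endloop
endfacet
facet normal 0.533 0.385 -0.754
outer loop
vertex -1.331 -3.819 1.862
vertex -1.085 -3.505 2.196
vertex -1.001 -3.984 2.011
endloop
endfacet
facet normal -0.169 -0.825 -0.539
outer loop
vertex -1.331 -3.819 1.862
vertex -1.001 -3.984 2.011
vertex -2.481 -4.649 3.491
endloop
endfacet
facet normal -0.169 -0.825 -0.539
outer loop
vertex -2.481 -4.649 3.491
vertex -1.001 -3.984 2.011
vertex -2.151 -4.814 3.64
endloop
endfacet
facet normal -0.532 -0.383 0.755
outer loop
vertex -2.481 -4.649 3.491
vertex -2.151 -4.814 3.64
vertex -2.235 -4.335 3.824
endloop
endfacet
facet normal 0.531 0.385 -0.755
outer loop
vertex -1.001 -3.984 2.011
vertex -1.085 -3.505 2.196
vertex -0.72 -3.868 2.268
endloop
endfacet
facet normal 0.468 -0.876 -0.116
outer loop
vertex -1.001 -3.984 2.011
vertex -0.72 -3.868 2.268
vertex -2.151 -4.814 3.64
endloop
endfacet
facet normal 0.468 -0.876 -0.116
outer loop
vertex -2.151 -4.814 3.64
vertex -0.72 -3.868 2.268
vertex -1.87 -4.698 3.897
endloop
endfacet
facet normal -0.532 -0.383 0.755
outer loop
vertex -2.151 -4.814 3.64
vertex -1.87 -4.698 3.897
vertex -2.235 -4.335 3.824
endloop
endfacet

endsolid


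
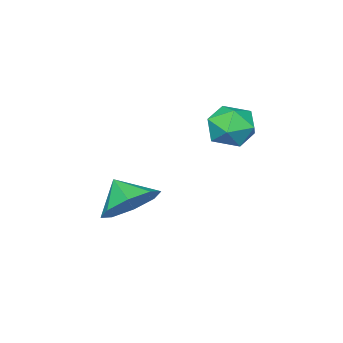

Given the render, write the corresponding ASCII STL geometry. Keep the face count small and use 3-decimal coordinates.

solid 
facet normal -0.356 -0.051 0.933
outer loop
vertex -2.382 2.729 3.84
vertex -1.925 2.011 3.975
vertex -1.579 2.781 4.149
endloop
endfacet
facet normal -0.315 0.627 0.713
outer loop
vertex -2.382 2.729 3.84
vertex -1.579 2.781 4.149
vertex -1.845 3.335 3.544
endloop
endfacet
facet normal -0.712 0.691 0.123
outer loop
vertex -2.382 2.729 3.84
vertex -1.845 3.335 3.544
vertex -2.355 2.907 2.996
endloop
endfacet
facet normal -0.998 0.053 -0.021
outer loop
vertex -2.382 2.729 3.84
vertex -2.355 2.907 2.996
vertex -2.404 2.088 3.263
endloop
endfacet
facet normal -0.778 -0.405 0.480
outer loop
vertex -2.382 2.729 3.84
vertex -2.404 2.088 3.263
vertex -1.925 2.011 3.975
endloop
endfacet
facet normal 0.363 0.761 0.537
outer loop
vertex -1.845 3.335 3.544
vertex -1.579 2.781 4.149
vertex -1.056 2.992 3.497
endloop
endfacet
facet normal 0.296 -0.335 0.894
outer loop
vertex -1.579 2.781 4.149
vertex -1.925 2.011 3.975
vertex -1.105 2.173 3.764
endloop
endfacet
facet normal -0.385 -0.909 0.161
outer loop
vertex -1.925 2.011 3.975
vertex -2.404 2.088 3.263
vertex -1.615 1.745 3.216
endloop
endfacet
facet normal -0.742 -0.167 -0.649
outer loop
vertex -2.404 2.088 3.263
vertex -2.355 2.907 2.996
vertex -1.881 2.299 2.611
endloop
endfacet
facet normal -0.278 0.865 -0.417
outer loop
vertex -2.355 2.907 2.996
vertex -1.845 3.335 3.544
vertex -1.535 3.069 2.785
endloop
endfacet
facet normal 0.998 -0.053 0.021
outer loop
vertex -1.078 2.351 2.92
vertex -1.056 2.992 3.497
vertex -1.105 2.173 3.764
endloop
endfacet
facet normal 0.712 -0.691 -0.123
outer loop
vertex -1.078 2.351 2.92
vertex -1.105 2.173 3.764
vertex -1.615 1.745 3.216
endloop
endfacet
facet normal 0.315 -0.627 -0.713
outer loop
vertex -1.078 2.351 2.92
vertex -1.615 1.745 3.216
vertex -1.881 2.299 2.611
endloop
endfacet
facet normal 0.356 0.051 -0.933
outer loop
vertex -1.078 2.351 2.92
vertex -1.881 2.299 2.611
vertex -1.535 3.069 2.785
endloop
endfacet
facet normal 0.778 0.405 -0.480
outer loop
vertex -1.078 2.351 2.92
vertex -1.535 3.069 2.785
vertex -1.056 2.992 3.497
endloop
endfacet
facet normal 0.742 0.167 0.649
outer loop
vertex -1.105 2.173 3.764
vertex -1.056 2.992 3.497
vertex -1.579 2.781 4.149
endloop
endfacet
facet normal 0.278 -0.865 0.417
outer loop
vertex -1.615 1.745 3.216
vertex -1.105 2.173 3.764
vertex -1.925 2.011 3.975
endloop
endfacet
facet normal -0.363 -0.761 -0.537
outer loop
vertex -1.881 2.299 2.611
vertex -1.615 1.745 3.216
vertex -2.404 2.088 3.263
endloop
endfacet
facet normal -0.296 0.335 -0.894
outer loop
vertex -1.535 3.069 2.785
vertex -1.881 2.299 2.611
vertex -2.355 2.907 2.996
endloop
endfacet
facet normal 0.385 0.909 -0.161
outer loop
vertex -1.056 2.992 3.497
vertex -1.535 3.069 2.785
vertex -1.845 3.335 3.544
endloop
endfacet
facet normal 0.078 0.744 -0.663
outer loop
vertex 0.979 -0.207 -0.466
vertex 0.164 0.257 -0.042
vertex 1.181 0.288 0.113
endloop
endfacet
facet normal 0.684 -0.655 0.321
outer loop
vertex 0.979 -0.207 -0.466
vertex 1.181 0.288 0.113
vertex 0.076 -0.577 0.702
endloop
endfacet
facet normal 0.078 0.744 -0.663
outer loop
vertex 1.181 0.288 0.113
vertex 0.164 0.257 -0.042
vertex 0.787 0.765 0.602
endloop
endfacet
facet normal 0.607 -0.266 0.749
outer loop
vertex 1.181 0.288 0.113
vertex 0.787 0.765 0.602
vertex 0.076 -0.577 0.702
endloop
endfacet
facet normal 0.079 0.744 -0.663
outer loop
vertex 0.787 0.765 0.602
vertex 0.164 0.257 -0.042
vertex 0.028 0.944 0.713
endloop
endfacet
facet normal 0.144 -0.003 0.990
outer loop
vertex 0.787 0.765 0.602
vertex 0.028 0.944 0.713
vertex 0.076 -0.577 0.702
endloop
endfacet
facet normal 0.078 0.744 -0.663
outer loop
vertex 0.028 0.944 0.713
vertex 0.164 0.257 -0.042
vertex -0.652 0.721 0.383
endloop
endfacet
facet normal -0.431 -0.020 0.902
outer loop
vertex 0.028 0.944 0.713
vertex -0.652 0.721 0.383
vertex 0.076 -0.577 0.702
endloop
endfacet
facet normal 0.077 0.744 -0.664
outer loop
vertex -0.652 0.721 0.383
vertex 0.164 0.257 -0.042
vertex -0.854 0.225 -0.196
endloop
endfacet
facet normal -0.785 -0.308 0.538
outer loop
vertex -0.652 0.721 0.383
vertex -0.854 0.225 -0.196
vertex 0.076 -0.577 0.702
endloop
endfacet
facet normal 0.077 0.744 -0.664
outer loop
vertex -0.854 0.225 -0.196
vertex 0.164 0.257 -0.042
vertex -0.46 -0.252 -0.685
endloop
endfacet
facet normal -0.708 -0.698 0.110
outer loop
vertex -0.854 0.225 -0.196
vertex -0.46 -0.252 -0.685
vertex 0.076 -0.577 0.702
endloop
endfacet
facet normal 0.077 0.744 -0.664
outer loop
vertex -0.46 -0.252 -0.685
vertex 0.164 0.257 -0.042
vertex 0.299 -0.431 -0.797
endloop
endfacet
facet normal -0.246 -0.961 -0.130
outer loop
vertex -0.46 -0.252 -0.685
vertex 0.299 -0.431 -0.797
vertex 0.076 -0.577 0.702
endloop
endfacet
facet normal 0.078 0.744 -0.664
outer loop
vertex 0.299 -0.431 -0.797
vertex 0.164 0.257 -0.042
vertex 0.979 -0.207 -0.466
endloop
endfacet
facet normal 0.331 -0.943 -0.043
outer loop
vertex 0.299 -0.431 -0.797
vertex 0.979 -0.207 -0.466
vertex 0.076 -0.577 0.702
endloop
endfacet

endsolid


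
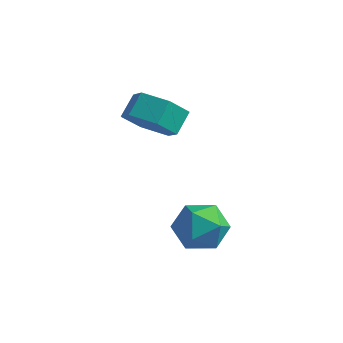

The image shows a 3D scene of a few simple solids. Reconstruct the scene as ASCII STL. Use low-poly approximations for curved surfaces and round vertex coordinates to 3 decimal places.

solid 
facet normal 0.027 -0.759 -0.650
outer loop
vertex 0.663 -1.255 0.945
vertex -0.406 -1.413 1.085
vertex -0.052 -0.735 0.308
endloop
endfacet
facet normal 0.754 0.442 -0.486
outer loop
vertex 0.663 -1.255 0.945
vertex -0.052 -0.735 0.308
vertex 0.635 -0.45 1.634
endloop
endfacet
facet normal 0.754 0.442 -0.486
outer loop
vertex 0.635 -0.45 1.634
vertex -0.052 -0.735 0.308
vertex -0.08 0.07 0.997
endloop
endfacet
facet normal -0.026 0.760 0.649
outer loop
vertex 0.635 -0.45 1.634
vertex -0.08 0.07 0.997
vertex -0.434 -0.607 1.775
endloop
endfacet
facet normal 0.026 -0.759 -0.651
outer loop
vertex -0.052 -0.735 0.308
vertex -0.406 -1.413 1.085
vertex -1.121 -0.892 0.449
endloop
endfacet
facet normal -0.192 0.634 -0.749
outer loop
vertex -0.052 -0.735 0.308
vertex -1.121 -0.892 0.449
vertex -0.08 0.07 0.997
endloop
endfacet
facet normal -0.192 0.634 -0.749
outer loop
vertex -0.08 0.07 0.997
vertex -1.121 -0.892 0.449
vertex -1.149 -0.087 1.138
endloop
endfacet
facet normal -0.026 0.760 0.649
outer loop
vertex -0.08 0.07 0.997
vertex -1.149 -0.087 1.138
vertex -0.434 -0.607 1.775
endloop
endfacet
facet normal 0.026 -0.759 -0.651
outer loop
vertex -1.121 -0.892 0.449
vertex -0.406 -1.413 1.085
vertex -1.475 -1.57 1.226
endloop
endfacet
facet normal -0.945 0.192 -0.263
outer loop
vertex -1.121 -0.892 0.449
vertex -1.475 -1.57 1.226
vertex -1.149 -0.087 1.138
endloop
endfacet
facet normal -0.945 0.192 -0.263
outer loop
vertex -1.149 -0.087 1.138
vertex -1.475 -1.57 1.226
vertex -1.503 -0.765 1.915
endloop
endfacet
facet normal -0.027 0.759 0.650
outer loop
vertex -1.149 -0.087 1.138
vertex -1.503 -0.765 1.915
vertex -0.434 -0.607 1.775
endloop
endfacet
facet normal 0.026 -0.760 -0.649
outer loop
vertex -1.475 -1.57 1.226
vertex -0.406 -1.413 1.085
vertex -0.76 -2.09 1.863
endloop
endfacet
facet normal -0.754 -0.442 0.486
outer loop
vertex -1.475 -1.57 1.226
vertex -0.76 -2.09 1.863
vertex -1.503 -0.765 1.915
endloop
endfacet
facet normal -0.754 -0.442 0.486
outer loop
vertex -1.503 -0.765 1.915
vertex -0.76 -2.09 1.863
vertex -0.788 -1.285 2.552
endloop
endfacet
facet normal -0.027 0.759 0.650
outer loop
vertex -1.503 -0.765 1.915
vertex -0.788 -1.285 2.552
vertex -0.434 -0.607 1.775
endloop
endfacet
facet normal 0.026 -0.760 -0.649
outer loop
vertex -0.76 -2.09 1.863
vertex -0.406 -1.413 1.085
vertex 0.309 -1.933 1.722
endloop
endfacet
facet normal 0.192 -0.634 0.749
outer loop
vertex -0.76 -2.09 1.863
vertex 0.309 -1.933 1.722
vertex -0.788 -1.285 2.552
endloop
endfacet
facet normal 0.192 -0.634 0.749
outer loop
vertex -0.788 -1.285 2.552
vertex 0.309 -1.933 1.722
vertex 0.281 -1.128 2.411
endloop
endfacet
facet normal -0.026 0.759 0.651
outer loop
vertex -0.788 -1.285 2.552
vertex 0.281 -1.128 2.411
vertex -0.434 -0.607 1.775
endloop
endfacet
facet normal 0.027 -0.759 -0.650
outer loop
vertex 0.309 -1.933 1.722
vertex -0.406 -1.413 1.085
vertex 0.663 -1.255 0.945
endloop
endfacet
facet normal 0.945 -0.192 0.263
outer loop
vertex 0.309 -1.933 1.722
vertex 0.663 -1.255 0.945
vertex 0.281 -1.128 2.411
endloop
endfacet
facet normal 0.945 -0.192 0.263
outer loop
vertex 0.281 -1.128 2.411
vertex 0.663 -1.255 0.945
vertex 0.635 -0.45 1.634
endloop
endfacet
facet normal -0.026 0.759 0.651
outer loop
vertex 0.281 -1.128 2.411
vertex 0.635 -0.45 1.634
vertex -0.434 -0.607 1.775
endloop
endfacet
facet normal 0.408 0.028 0.913
outer loop
vertex 2.743 -1.994 -1.43
vertex 2.476 -3.044 -1.279
vertex 3.443 -2.783 -1.719
endloop
endfacet
facet normal 0.738 0.482 0.472
outer loop
vertex 2.743 -1.994 -1.43
vertex 3.443 -2.783 -1.719
vertex 3.295 -1.918 -2.371
endloop
endfacet
facet normal 0.252 0.942 0.224
outer loop
vertex 2.743 -1.994 -1.43
vertex 3.295 -1.918 -2.371
vertex 2.237 -1.644 -2.334
endloop
endfacet
facet normal -0.379 0.772 0.511
outer loop
vertex 2.743 -1.994 -1.43
vertex 2.237 -1.644 -2.334
vertex 1.731 -2.339 -1.659
endloop
endfacet
facet normal -0.282 0.207 0.937
outer loop
vertex 2.743 -1.994 -1.43
vertex 1.731 -2.339 -1.659
vertex 2.476 -3.044 -1.279
endloop
endfacet
facet normal 0.991 0.108 -0.082
outer loop
vertex 3.295 -1.918 -2.371
vertex 3.443 -2.783 -1.719
vertex 3.369 -2.921 -2.801
endloop
endfacet
facet normal 0.457 -0.627 0.632
outer loop
vertex 3.443 -2.783 -1.719
vertex 2.476 -3.044 -1.279
vertex 2.863 -3.616 -2.126
endloop
endfacet
facet normal -0.661 -0.336 0.671
outer loop
vertex 2.476 -3.044 -1.279
vertex 1.731 -2.339 -1.659
vertex 1.805 -3.342 -2.089
endloop
endfacet
facet normal -0.816 0.577 -0.018
outer loop
vertex 1.731 -2.339 -1.659
vertex 2.237 -1.644 -2.334
vertex 1.657 -2.477 -2.741
endloop
endfacet
facet normal 0.204 0.852 -0.482
outer loop
vertex 2.237 -1.644 -2.334
vertex 3.295 -1.918 -2.371
vertex 2.624 -2.216 -3.181
endloop
endfacet
facet normal 0.379 -0.772 -0.511
outer loop
vertex 2.357 -3.266 -3.03
vertex 3.369 -2.921 -2.801
vertex 2.863 -3.616 -2.126
endloop
endfacet
facet normal -0.252 -0.942 -0.224
outer loop
vertex 2.357 -3.266 -3.03
vertex 2.863 -3.616 -2.126
vertex 1.805 -3.342 -2.089
endloop
endfacet
facet normal -0.738 -0.482 -0.472
outer loop
vertex 2.357 -3.266 -3.03
vertex 1.805 -3.342 -2.089
vertex 1.657 -2.477 -2.741
endloop
endfacet
facet normal -0.408 -0.028 -0.913
outer loop
vertex 2.357 -3.266 -3.03
vertex 1.657 -2.477 -2.741
vertex 2.624 -2.216 -3.181
endloop
endfacet
facet normal 0.282 -0.207 -0.937
outer loop
vertex 2.357 -3.266 -3.03
vertex 2.624 -2.216 -3.181
vertex 3.369 -2.921 -2.801
endloop
endfacet
facet normal 0.816 -0.577 0.018
outer loop
vertex 2.863 -3.616 -2.126
vertex 3.369 -2.921 -2.801
vertex 3.443 -2.783 -1.719
endloop
endfacet
facet normal -0.204 -0.852 0.482
outer loop
vertex 1.805 -3.342 -2.089
vertex 2.863 -3.616 -2.126
vertex 2.476 -3.044 -1.279
endloop
endfacet
facet normal -0.991 -0.108 0.082
outer loop
vertex 1.657 -2.477 -2.741
vertex 1.805 -3.342 -2.089
vertex 1.731 -2.339 -1.659
endloop
endfacet
facet normal -0.457 0.627 -0.632
outer loop
vertex 2.624 -2.216 -3.181
vertex 1.657 -2.477 -2.741
vertex 2.237 -1.644 -2.334
endloop
endfacet
facet normal 0.661 0.336 -0.671
outer loop
vertex 3.369 -2.921 -2.801
vertex 2.624 -2.216 -3.181
vertex 3.295 -1.918 -2.371
endloop
endfacet

endsolid


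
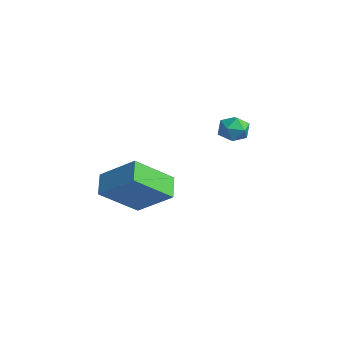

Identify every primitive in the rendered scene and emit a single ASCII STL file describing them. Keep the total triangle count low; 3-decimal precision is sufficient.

solid 
facet normal -0.724 0.451 0.522
outer loop
vertex -4.467 -2.339 -2.389
vertex -3.18 -1.548 -1.288
vertex -4.375 -0.729 -3.654
endloop
endfacet
facet normal -0.688 -0.424 -0.589
outer loop
vertex -3.6 -1.212 -4.212
vertex -4.467 -2.339 -2.389
vertex -4.375 -0.729 -3.654
endloop
endfacet
facet normal -0.724 0.452 0.522
outer loop
vertex -4.375 -0.729 -3.654
vertex -3.18 -1.548 -1.288
vertex -3.087 0.062 -2.553
endloop
endfacet
facet normal 0.045 0.786 -0.617
outer loop
vertex -3.087 0.062 -2.553
vertex -3.6 -1.212 -4.212
vertex -4.375 -0.729 -3.654
endloop
endfacet
facet normal -0.045 -0.786 0.617
outer loop
vertex -4.467 -2.339 -2.389
vertex -2.405 -2.031 -1.846
vertex -3.18 -1.548 -1.288
endloop
endfacet
facet normal -0.689 -0.423 -0.589
outer loop
vertex -3.693 -2.822 -2.947
vertex -4.467 -2.339 -2.389
vertex -3.6 -1.212 -4.212
endloop
endfacet
facet normal -0.045 -0.785 0.617
outer loop
vertex -3.693 -2.822 -2.947
vertex -2.405 -2.031 -1.846
vertex -4.467 -2.339 -2.389
endloop
endfacet
facet normal 0.688 0.423 0.589
outer loop
vertex -3.18 -1.548 -1.288
vertex -2.405 -2.031 -1.846
vertex -3.087 0.062 -2.553
endloop
endfacet
facet normal 0.045 0.786 -0.617
outer loop
vertex -2.313 -0.421 -3.111
vertex -3.6 -1.212 -4.212
vertex -3.087 0.062 -2.553
endloop
endfacet
facet normal 0.689 0.423 0.589
outer loop
vertex -3.087 0.062 -2.553
vertex -2.405 -2.031 -1.846
vertex -2.313 -0.421 -3.111
endloop
endfacet
facet normal 0.724 -0.452 -0.522
outer loop
vertex -2.313 -0.421 -3.111
vertex -3.693 -2.822 -2.947
vertex -3.6 -1.212 -4.212
endloop
endfacet
facet normal 0.724 -0.452 -0.522
outer loop
vertex -2.405 -2.031 -1.846
vertex -3.693 -2.822 -2.947
vertex -2.313 -0.421 -3.111
endloop
endfacet
facet normal -0.891 0.453 -0.042
outer loop
vertex -3.739 3.365 -1.071
vertex -4.053 2.759 -0.946
vertex -3.869 3.17 -0.418
endloop
endfacet
facet normal -0.386 0.902 0.193
outer loop
vertex -3.739 3.365 -1.071
vertex -3.869 3.17 -0.418
vertex -3.261 3.464 -0.578
endloop
endfacet
facet normal 0.121 0.944 -0.307
outer loop
vertex -3.739 3.365 -1.071
vertex -3.261 3.464 -0.578
vertex -3.07 3.236 -1.204
endloop
endfacet
facet normal -0.068 0.522 -0.850
outer loop
vertex -3.739 3.365 -1.071
vertex -3.07 3.236 -1.204
vertex -3.56 2.8 -1.432
endloop
endfacet
facet normal -0.694 0.218 -0.686
outer loop
vertex -3.739 3.365 -1.071
vertex -3.56 2.8 -1.432
vertex -4.053 2.759 -0.946
endloop
endfacet
facet normal -0.094 0.619 0.779
outer loop
vertex -3.261 3.464 -0.578
vertex -3.869 3.17 -0.418
vertex -3.28 2.92 -0.148
endloop
endfacet
facet normal -0.910 -0.107 0.400
outer loop
vertex -3.869 3.17 -0.418
vertex -4.053 2.759 -0.946
vertex -3.77 2.484 -0.376
endloop
endfacet
facet normal -0.592 -0.487 -0.642
outer loop
vertex -4.053 2.759 -0.946
vertex -3.56 2.8 -1.432
vertex -3.579 2.256 -1.002
endloop
endfacet
facet normal 0.418 0.005 -0.908
outer loop
vertex -3.56 2.8 -1.432
vertex -3.07 3.236 -1.204
vertex -2.971 2.55 -1.162
endloop
endfacet
facet normal 0.726 0.687 -0.029
outer loop
vertex -3.07 3.236 -1.204
vertex -3.261 3.464 -0.578
vertex -2.787 2.961 -0.634
endloop
endfacet
facet normal 0.068 -0.522 0.850
outer loop
vertex -3.101 2.355 -0.509
vertex -3.28 2.92 -0.148
vertex -3.77 2.484 -0.376
endloop
endfacet
facet normal -0.121 -0.944 0.307
outer loop
vertex -3.101 2.355 -0.509
vertex -3.77 2.484 -0.376
vertex -3.579 2.256 -1.002
endloop
endfacet
facet normal 0.386 -0.902 -0.193
outer loop
vertex -3.101 2.355 -0.509
vertex -3.579 2.256 -1.002
vertex -2.971 2.55 -1.162
endloop
endfacet
facet normal 0.891 -0.453 0.042
outer loop
vertex -3.101 2.355 -0.509
vertex -2.971 2.55 -1.162
vertex -2.787 2.961 -0.634
endloop
endfacet
facet normal 0.694 -0.218 0.686
outer loop
vertex -3.101 2.355 -0.509
vertex -2.787 2.961 -0.634
vertex -3.28 2.92 -0.148
endloop
endfacet
facet normal -0.418 -0.005 0.908
outer loop
vertex -3.77 2.484 -0.376
vertex -3.28 2.92 -0.148
vertex -3.869 3.17 -0.418
endloop
endfacet
facet normal -0.726 -0.687 0.029
outer loop
vertex -3.579 2.256 -1.002
vertex -3.77 2.484 -0.376
vertex -4.053 2.759 -0.946
endloop
endfacet
facet normal 0.094 -0.619 -0.779
outer loop
vertex -2.971 2.55 -1.162
vertex -3.579 2.256 -1.002
vertex -3.56 2.8 -1.432
endloop
endfacet
facet normal 0.910 0.107 -0.400
outer loop
vertex -2.787 2.961 -0.634
vertex -2.971 2.55 -1.162
vertex -3.07 3.236 -1.204
endloop
endfacet
facet normal 0.592 0.487 0.642
outer loop
vertex -3.28 2.92 -0.148
vertex -2.787 2.961 -0.634
vertex -3.261 3.464 -0.578
endloop
endfacet

endsolid


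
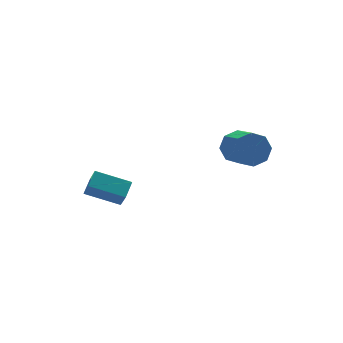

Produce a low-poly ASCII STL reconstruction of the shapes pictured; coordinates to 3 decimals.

solid 
facet normal 0.105 0.872 -0.478
outer loop
vertex 3.59 -0.803 0.387
vertex 3.012 -0.33 1.124
vertex 4.036 -0.524 0.994
endloop
endfacet
facet normal 0.825 -0.344 -0.448
outer loop
vertex 3.59 -0.803 0.387
vertex 4.036 -0.524 0.994
vertex 3.386 -2.504 1.318
endloop
endfacet
facet normal 0.825 -0.344 -0.448
outer loop
vertex 3.386 -2.504 1.318
vertex 4.036 -0.524 0.994
vertex 3.832 -2.225 1.926
endloop
endfacet
facet normal -0.105 -0.872 0.478
outer loop
vertex 3.386 -2.504 1.318
vertex 3.832 -2.225 1.926
vertex 2.808 -2.03 2.056
endloop
endfacet
facet normal 0.105 0.872 -0.478
outer loop
vertex 4.036 -0.524 0.994
vertex 3.012 -0.33 1.124
vertex 3.882 -0.131 1.678
endloop
endfacet
facet normal 0.976 0.003 0.218
outer loop
vertex 4.036 -0.524 0.994
vertex 3.882 -0.131 1.678
vertex 3.832 -2.225 1.926
endloop
endfacet
facet normal 0.976 0.003 0.220
outer loop
vertex 3.832 -2.225 1.926
vertex 3.882 -0.131 1.678
vertex 3.677 -1.832 2.61
endloop
endfacet
facet normal -0.106 -0.872 0.477
outer loop
vertex 3.832 -2.225 1.926
vertex 3.677 -1.832 2.61
vertex 2.808 -2.03 2.056
endloop
endfacet
facet normal 0.105 0.872 -0.478
outer loop
vertex 3.882 -0.131 1.678
vertex 3.012 -0.33 1.124
vertex 3.218 0.146 2.038
endloop
endfacet
facet normal 0.555 0.347 0.756
outer loop
vertex 3.882 -0.131 1.678
vertex 3.218 0.146 2.038
vertex 3.677 -1.832 2.61
endloop
endfacet
facet normal 0.555 0.347 0.756
outer loop
vertex 3.677 -1.832 2.61
vertex 3.218 0.146 2.038
vertex 3.014 -1.555 2.969
endloop
endfacet
facet normal -0.106 -0.872 0.478
outer loop
vertex 3.677 -1.832 2.61
vertex 3.014 -1.555 2.969
vertex 2.808 -2.03 2.056
endloop
endfacet
facet normal 0.105 0.872 -0.478
outer loop
vertex 3.218 0.146 2.038
vertex 3.012 -0.33 1.124
vertex 2.434 0.144 1.862
endloop
endfacet
facet normal -0.192 0.489 0.851
outer loop
vertex 3.218 0.146 2.038
vertex 2.434 0.144 1.862
vertex 3.014 -1.555 2.969
endloop
endfacet
facet normal -0.192 0.489 0.851
outer loop
vertex 3.014 -1.555 2.969
vertex 2.434 0.144 1.862
vertex 2.23 -1.557 2.793
endloop
endfacet
facet normal -0.105 -0.872 0.478
outer loop
vertex 3.014 -1.555 2.969
vertex 2.23 -1.557 2.793
vertex 2.808 -2.03 2.056
endloop
endfacet
facet normal 0.105 0.872 -0.478
outer loop
vertex 2.434 0.144 1.862
vertex 3.012 -0.33 1.124
vertex 1.988 -0.135 1.254
endloop
endfacet
facet normal -0.825 0.344 0.448
outer loop
vertex 2.434 0.144 1.862
vertex 1.988 -0.135 1.254
vertex 2.23 -1.557 2.793
endloop
endfacet
facet normal -0.825 0.344 0.448
outer loop
vertex 2.23 -1.557 2.793
vertex 1.988 -0.135 1.254
vertex 1.784 -1.836 2.186
endloop
endfacet
facet normal -0.105 -0.872 0.478
outer loop
vertex 2.23 -1.557 2.793
vertex 1.784 -1.836 2.186
vertex 2.808 -2.03 2.056
endloop
endfacet
facet normal 0.106 0.872 -0.477
outer loop
vertex 1.988 -0.135 1.254
vertex 3.012 -0.33 1.124
vertex 2.143 -0.528 0.57
endloop
endfacet
facet normal -0.976 -0.003 -0.219
outer loop
vertex 1.988 -0.135 1.254
vertex 2.143 -0.528 0.57
vertex 1.784 -1.836 2.186
endloop
endfacet
facet normal -0.976 -0.002 -0.218
outer loop
vertex 1.784 -1.836 2.186
vertex 2.143 -0.528 0.57
vertex 1.938 -2.229 1.502
endloop
endfacet
facet normal -0.105 -0.872 0.478
outer loop
vertex 1.784 -1.836 2.186
vertex 1.938 -2.229 1.502
vertex 2.808 -2.03 2.056
endloop
endfacet
facet normal 0.106 0.872 -0.478
outer loop
vertex 2.143 -0.528 0.57
vertex 3.012 -0.33 1.124
vertex 2.806 -0.805 0.211
endloop
endfacet
facet normal -0.555 -0.347 -0.756
outer loop
vertex 2.143 -0.528 0.57
vertex 2.806 -0.805 0.211
vertex 1.938 -2.229 1.502
endloop
endfacet
facet normal -0.555 -0.347 -0.756
outer loop
vertex 1.938 -2.229 1.502
vertex 2.806 -0.805 0.211
vertex 2.602 -2.506 1.142
endloop
endfacet
facet normal -0.105 -0.872 0.478
outer loop
vertex 1.938 -2.229 1.502
vertex 2.602 -2.506 1.142
vertex 2.808 -2.03 2.056
endloop
endfacet
facet normal 0.105 0.872 -0.478
outer loop
vertex 2.806 -0.805 0.211
vertex 3.012 -0.33 1.124
vertex 3.59 -0.803 0.387
endloop
endfacet
facet normal 0.192 -0.489 -0.851
outer loop
vertex 2.806 -0.805 0.211
vertex 3.59 -0.803 0.387
vertex 2.602 -2.506 1.142
endloop
endfacet
facet normal 0.192 -0.489 -0.851
outer loop
vertex 2.602 -2.506 1.142
vertex 3.59 -0.803 0.387
vertex 3.386 -2.504 1.318
endloop
endfacet
facet normal -0.105 -0.872 0.478
outer loop
vertex 2.602 -2.506 1.142
vertex 3.386 -2.504 1.318
vertex 2.808 -2.03 2.056
endloop
endfacet
facet normal -0.748 0.578 0.325
outer loop
vertex -4.539 1.888 -0.656
vertex -3.827 2.532 -0.162
vertex -4.44 2.668 -1.815
endloop
endfacet
facet normal -0.660 -0.596 -0.458
outer loop
vertex -2.913 1.488 -2.478
vertex -4.539 1.888 -0.656
vertex -4.44 2.668 -1.815
endloop
endfacet
facet normal -0.748 0.579 0.325
outer loop
vertex -4.44 2.668 -1.815
vertex -3.827 2.532 -0.162
vertex -3.727 3.312 -1.321
endloop
endfacet
facet normal 0.071 0.557 -0.828
outer loop
vertex -3.727 3.312 -1.321
vertex -2.913 1.488 -2.478
vertex -4.44 2.668 -1.815
endloop
endfacet
facet normal -0.071 -0.557 0.828
outer loop
vertex -4.539 1.888 -0.656
vertex -2.3 1.352 -0.825
vertex -3.827 2.532 -0.162
endloop
endfacet
facet normal -0.660 -0.596 -0.458
outer loop
vertex -3.013 0.708 -1.319
vertex -4.539 1.888 -0.656
vertex -2.913 1.488 -2.478
endloop
endfacet
facet normal -0.071 -0.557 0.828
outer loop
vertex -3.013 0.708 -1.319
vertex -2.3 1.352 -0.825
vertex -4.539 1.888 -0.656
endloop
endfacet
facet normal 0.659 0.596 0.458
outer loop
vertex -3.827 2.532 -0.162
vertex -2.3 1.352 -0.825
vertex -3.727 3.312 -1.321
endloop
endfacet
facet normal 0.071 0.557 -0.828
outer loop
vertex -2.201 2.132 -1.984
vertex -2.913 1.488 -2.478
vertex -3.727 3.312 -1.321
endloop
endfacet
facet normal 0.660 0.596 0.458
outer loop
vertex -3.727 3.312 -1.321
vertex -2.3 1.352 -0.825
vertex -2.201 2.132 -1.984
endloop
endfacet
facet normal 0.748 -0.578 -0.325
outer loop
vertex -2.201 2.132 -1.984
vertex -3.013 0.708 -1.319
vertex -2.913 1.488 -2.478
endloop
endfacet
facet normal 0.748 -0.578 -0.325
outer loop
vertex -2.3 1.352 -0.825
vertex -3.013 0.708 -1.319
vertex -2.201 2.132 -1.984
endloop
endfacet

endsolid


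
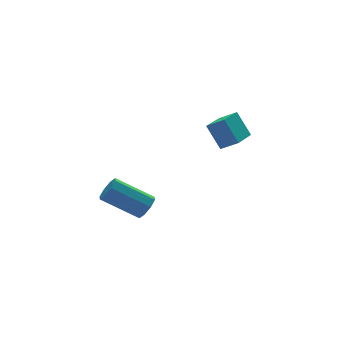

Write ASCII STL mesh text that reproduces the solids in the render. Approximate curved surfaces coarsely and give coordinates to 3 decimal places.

solid 
facet normal 0.699 -0.467 -0.541
outer loop
vertex 1.775 0.491 -0.926
vertex 1.337 0.323 -1.347
vertex 1.722 0.818 -1.277
endloop
endfacet
facet normal 0.707 0.568 0.422
outer loop
vertex 1.775 0.491 -0.926
vertex 1.722 0.818 -1.277
vertex 0.441 1.384 0.107
endloop
endfacet
facet normal 0.706 0.569 0.421
outer loop
vertex 0.441 1.384 0.107
vertex 1.722 0.818 -1.277
vertex 0.387 1.711 -0.244
endloop
endfacet
facet normal -0.698 0.467 0.543
outer loop
vertex 0.441 1.384 0.107
vertex 0.387 1.711 -0.244
vertex 0.003 1.217 -0.313
endloop
endfacet
facet normal 0.699 -0.467 -0.541
outer loop
vertex 1.722 0.818 -1.277
vertex 1.337 0.323 -1.347
vertex 1.443 0.854 -1.669
endloop
endfacet
facet normal 0.420 0.881 -0.218
outer loop
vertex 1.722 0.818 -1.277
vertex 1.443 0.854 -1.669
vertex 0.387 1.711 -0.244
endloop
endfacet
facet normal 0.421 0.880 -0.217
outer loop
vertex 0.387 1.711 -0.244
vertex 1.443 0.854 -1.669
vertex 0.108 1.748 -0.635
endloop
endfacet
facet normal -0.698 0.467 0.542
outer loop
vertex 0.387 1.711 -0.244
vertex 0.108 1.748 -0.635
vertex 0.003 1.217 -0.313
endloop
endfacet
facet normal 0.699 -0.467 -0.541
outer loop
vertex 1.443 0.854 -1.669
vertex 1.337 0.323 -1.347
vertex 1.103 0.58 -1.872
endloop
endfacet
facet normal -0.111 0.677 -0.728
outer loop
vertex 1.443 0.854 -1.669
vertex 1.103 0.58 -1.872
vertex 0.108 1.748 -0.635
endloop
endfacet
facet normal -0.112 0.676 -0.728
outer loop
vertex 0.108 1.748 -0.635
vertex 1.103 0.58 -1.872
vertex -0.232 1.473 -0.838
endloop
endfacet
facet normal -0.700 0.466 0.541
outer loop
vertex 0.108 1.748 -0.635
vertex -0.232 1.473 -0.838
vertex 0.003 1.217 -0.313
endloop
endfacet
facet normal 0.698 -0.470 -0.541
outer loop
vertex 1.103 0.58 -1.872
vertex 1.337 0.323 -1.347
vertex 0.899 0.156 -1.767
endloop
endfacet
facet normal -0.578 0.077 -0.812
outer loop
vertex 1.103 0.58 -1.872
vertex 0.899 0.156 -1.767
vertex -0.232 1.473 -0.838
endloop
endfacet
facet normal -0.578 0.077 -0.813
outer loop
vertex -0.232 1.473 -0.838
vertex 0.899 0.156 -1.767
vertex -0.435 1.049 -0.734
endloop
endfacet
facet normal -0.699 0.467 0.541
outer loop
vertex -0.232 1.473 -0.838
vertex -0.435 1.049 -0.734
vertex 0.003 1.217 -0.313
endloop
endfacet
facet normal 0.698 -0.467 -0.543
outer loop
vertex 0.899 0.156 -1.767
vertex 1.337 0.323 -1.347
vertex 0.953 -0.171 -1.416
endloop
endfacet
facet normal -0.707 -0.569 -0.421
outer loop
vertex 0.899 0.156 -1.767
vertex 0.953 -0.171 -1.416
vertex -0.435 1.049 -0.734
endloop
endfacet
facet normal -0.707 -0.568 -0.422
outer loop
vertex -0.435 1.049 -0.734
vertex 0.953 -0.171 -1.416
vertex -0.382 0.722 -0.383
endloop
endfacet
facet normal -0.699 0.467 0.541
outer loop
vertex -0.435 1.049 -0.734
vertex -0.382 0.722 -0.383
vertex 0.003 1.217 -0.313
endloop
endfacet
facet normal 0.698 -0.467 -0.542
outer loop
vertex 0.953 -0.171 -1.416
vertex 1.337 0.323 -1.347
vertex 1.232 -0.208 -1.025
endloop
endfacet
facet normal -0.421 -0.881 0.217
outer loop
vertex 0.953 -0.171 -1.416
vertex 1.232 -0.208 -1.025
vertex -0.382 0.722 -0.383
endloop
endfacet
facet normal -0.421 -0.881 0.218
outer loop
vertex -0.382 0.722 -0.383
vertex 1.232 -0.208 -1.025
vertex -0.103 0.686 0.009
endloop
endfacet
facet normal -0.699 0.467 0.541
outer loop
vertex -0.382 0.722 -0.383
vertex -0.103 0.686 0.009
vertex 0.003 1.217 -0.313
endloop
endfacet
facet normal 0.700 -0.466 -0.541
outer loop
vertex 1.232 -0.208 -1.025
vertex 1.337 0.323 -1.347
vertex 1.572 0.067 -0.822
endloop
endfacet
facet normal 0.112 -0.676 0.729
outer loop
vertex 1.232 -0.208 -1.025
vertex 1.572 0.067 -0.822
vertex -0.103 0.686 0.009
endloop
endfacet
facet normal 0.111 -0.677 0.728
outer loop
vertex -0.103 0.686 0.009
vertex 1.572 0.067 -0.822
vertex 0.237 0.96 0.212
endloop
endfacet
facet normal -0.699 0.467 0.541
outer loop
vertex -0.103 0.686 0.009
vertex 0.237 0.96 0.212
vertex 0.003 1.217 -0.313
endloop
endfacet
facet normal 0.699 -0.467 -0.541
outer loop
vertex 1.572 0.067 -0.822
vertex 1.337 0.323 -1.347
vertex 1.775 0.491 -0.926
endloop
endfacet
facet normal 0.578 -0.077 0.813
outer loop
vertex 1.572 0.067 -0.822
vertex 1.775 0.491 -0.926
vertex 0.237 0.96 0.212
endloop
endfacet
facet normal 0.578 -0.077 0.813
outer loop
vertex 0.237 0.96 0.212
vertex 1.775 0.491 -0.926
vertex 0.441 1.384 0.107
endloop
endfacet
facet normal -0.698 0.470 0.541
outer loop
vertex 0.237 0.96 0.212
vertex 0.441 1.384 0.107
vertex 0.003 1.217 -0.313
endloop
endfacet
facet normal -0.747 -0.639 0.184
outer loop
vertex 2.95 -3.068 4.825
vertex 2.429 -2.581 4.4
vertex 3.225 -3.695 3.767
endloop
endfacet
facet normal 0.628 -0.587 0.511
outer loop
vertex 4.391 -2.699 3.48
vertex 2.95 -3.068 4.825
vertex 3.225 -3.695 3.767
endloop
endfacet
facet normal -0.747 -0.639 0.184
outer loop
vertex 3.225 -3.695 3.767
vertex 2.429 -2.581 4.4
vertex 2.704 -3.208 3.342
endloop
endfacet
facet normal 0.219 -0.498 -0.839
outer loop
vertex 2.704 -3.208 3.342
vertex 4.391 -2.699 3.48
vertex 3.225 -3.695 3.767
endloop
endfacet
facet normal -0.219 0.498 0.839
outer loop
vertex 2.95 -3.068 4.825
vertex 3.595 -1.585 4.113
vertex 2.429 -2.581 4.4
endloop
endfacet
facet normal 0.628 -0.587 0.511
outer loop
vertex 4.116 -2.072 4.538
vertex 2.95 -3.068 4.825
vertex 4.391 -2.699 3.48
endloop
endfacet
facet normal -0.219 0.498 0.839
outer loop
vertex 4.116 -2.072 4.538
vertex 3.595 -1.585 4.113
vertex 2.95 -3.068 4.825
endloop
endfacet
facet normal -0.628 0.587 -0.511
outer loop
vertex 2.429 -2.581 4.4
vertex 3.595 -1.585 4.113
vertex 2.704 -3.208 3.342
endloop
endfacet
facet normal 0.219 -0.498 -0.839
outer loop
vertex 3.87 -2.212 3.055
vertex 4.391 -2.699 3.48
vertex 2.704 -3.208 3.342
endloop
endfacet
facet normal -0.628 0.587 -0.511
outer loop
vertex 2.704 -3.208 3.342
vertex 3.595 -1.585 4.113
vertex 3.87 -2.212 3.055
endloop
endfacet
facet normal 0.747 0.639 -0.184
outer loop
vertex 3.87 -2.212 3.055
vertex 4.116 -2.072 4.538
vertex 4.391 -2.699 3.48
endloop
endfacet
facet normal 0.747 0.639 -0.184
outer loop
vertex 3.595 -1.585 4.113
vertex 4.116 -2.072 4.538
vertex 3.87 -2.212 3.055
endloop
endfacet

endsolid
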